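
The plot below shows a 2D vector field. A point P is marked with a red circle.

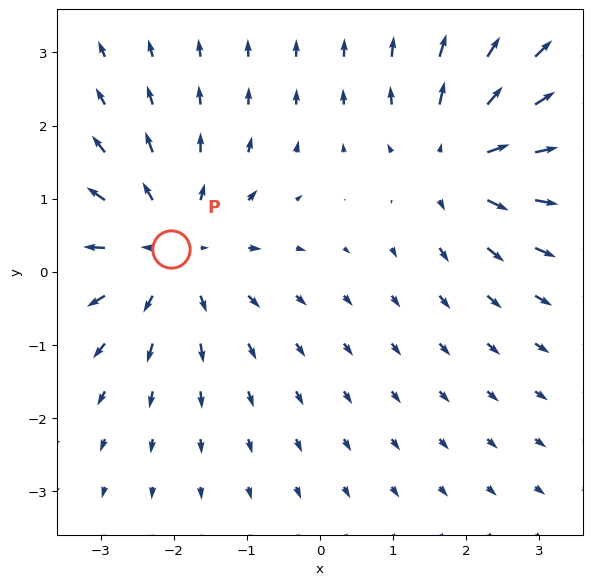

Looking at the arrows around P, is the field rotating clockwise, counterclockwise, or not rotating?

Near P at (-2.0, 0.3) the arrows show no circulation. The curl there is ≈0.

not rotating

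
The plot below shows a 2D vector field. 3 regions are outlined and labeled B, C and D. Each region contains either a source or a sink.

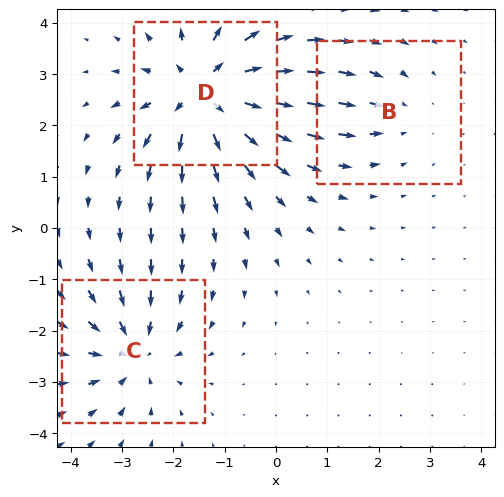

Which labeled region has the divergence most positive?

Divergence at each region's feature centre — B: about -2, C: about -3, D: about +5. Region D is most positive.

D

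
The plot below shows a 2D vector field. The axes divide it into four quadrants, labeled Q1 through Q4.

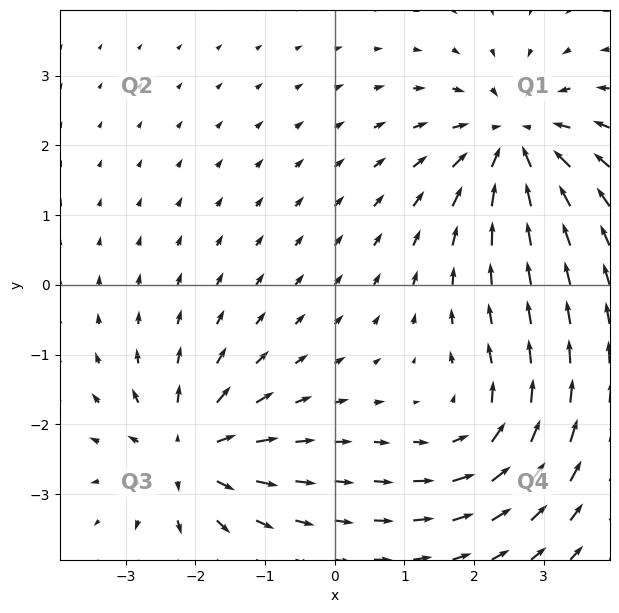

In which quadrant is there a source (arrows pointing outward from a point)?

The source sits at approximately (-2.1, -2.4), which lies in quadrant Q3. The divergence there is about +6, positive as expected for a source.

Q3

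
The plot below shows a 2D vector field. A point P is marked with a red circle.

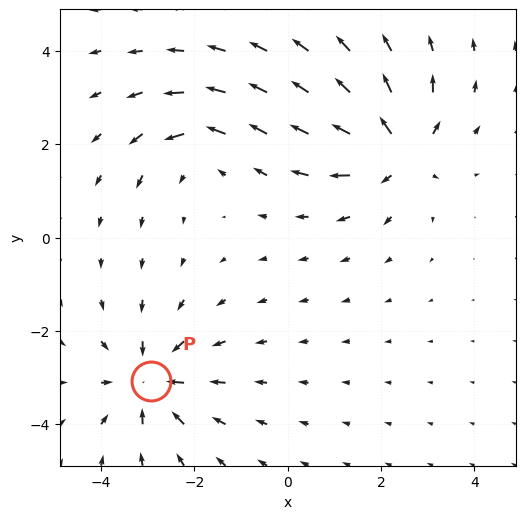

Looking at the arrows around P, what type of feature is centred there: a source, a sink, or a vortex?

At P (-2.9, -3.1) the arrows converge inward. Divergence about -5, curl ≈0 — negative divergence with near-zero curl is a sink.

sink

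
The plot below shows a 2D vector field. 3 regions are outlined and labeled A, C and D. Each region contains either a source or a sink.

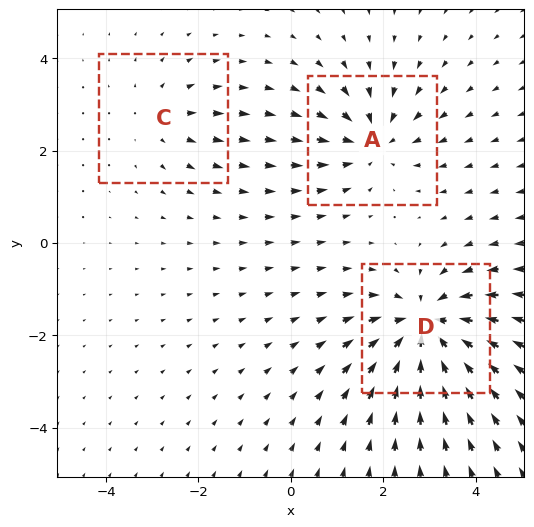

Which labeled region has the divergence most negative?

Divergence at each region's feature centre — A: about -3, C: about +2, D: about -5. Region D is most negative.

D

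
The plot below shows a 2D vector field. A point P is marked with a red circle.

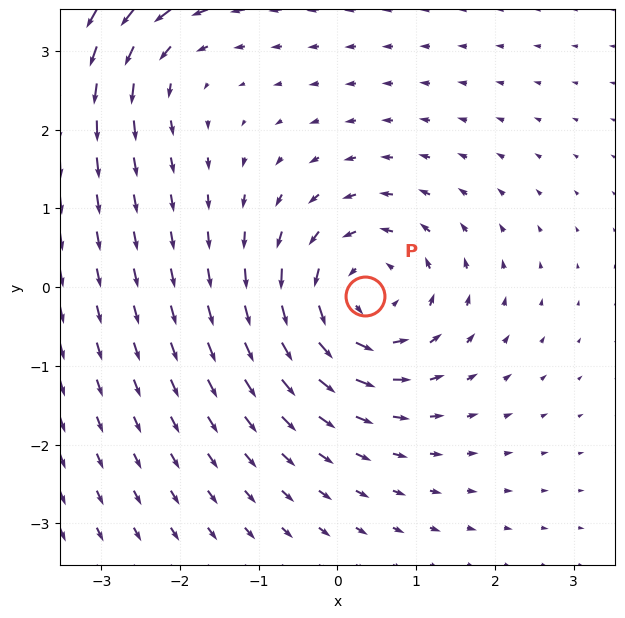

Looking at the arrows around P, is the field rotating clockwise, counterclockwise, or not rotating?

Near P at (0.4, -0.1) the arrows circulate counterclockwise. The curl (z-component) there is about +5; positive curl means counterclockwise rotation.

counterclockwise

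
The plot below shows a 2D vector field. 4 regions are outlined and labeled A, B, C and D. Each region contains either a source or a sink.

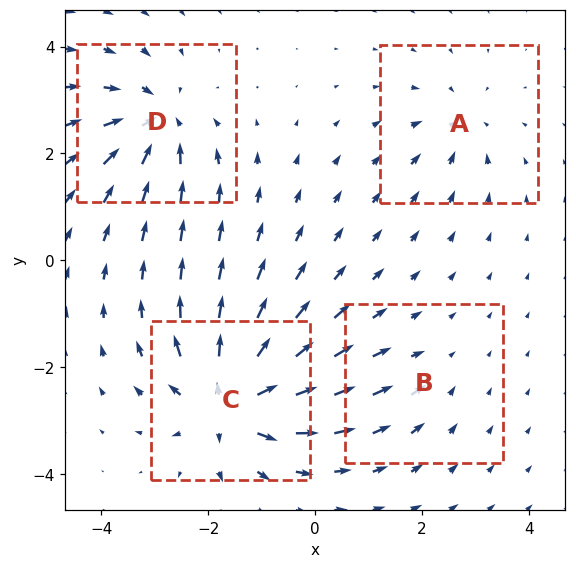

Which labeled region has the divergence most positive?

Divergence at each region's feature centre — A: about -4, B: about -2, C: about +8, D: about -6. Region C is most positive.

C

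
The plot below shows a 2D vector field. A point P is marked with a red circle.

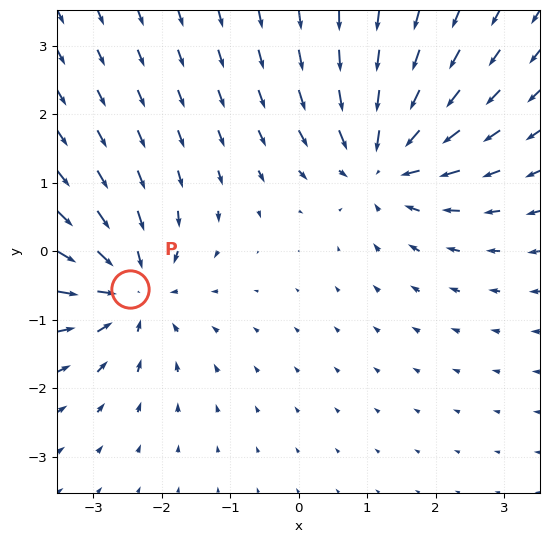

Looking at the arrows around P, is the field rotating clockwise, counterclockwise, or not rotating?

not rotating

Near P at (-2.5, -0.5) the arrows show no circulation. The curl there is ≈0.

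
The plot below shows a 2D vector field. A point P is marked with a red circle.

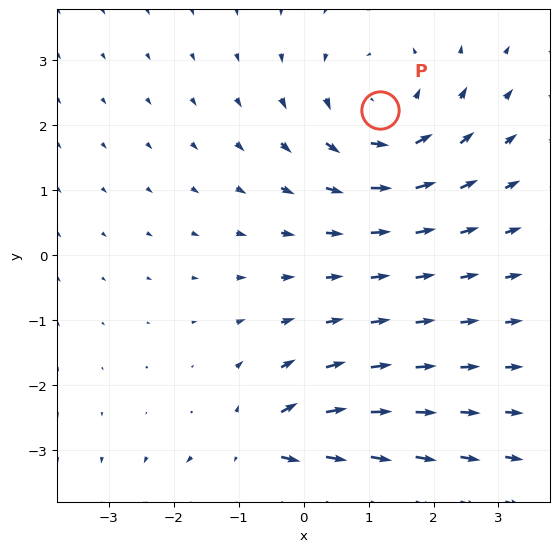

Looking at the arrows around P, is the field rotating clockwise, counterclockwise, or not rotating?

Near P at (1.2, 2.2) the arrows circulate counterclockwise. The curl (z-component) there is about +4; positive curl means counterclockwise rotation.

counterclockwise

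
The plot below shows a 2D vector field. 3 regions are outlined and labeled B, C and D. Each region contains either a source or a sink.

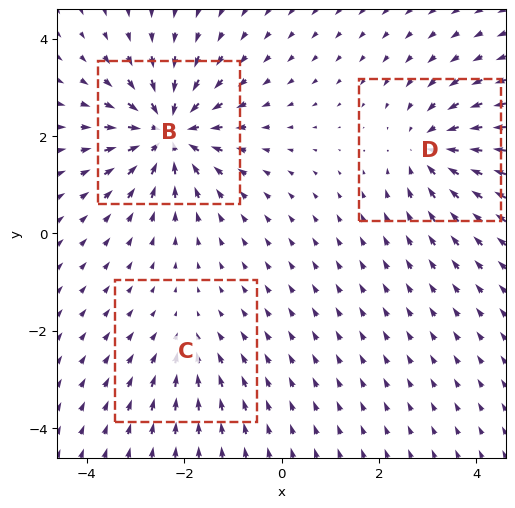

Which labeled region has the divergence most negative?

B

Divergence at each region's feature centre — B: about -5, C: about -2, D: about -4. Region B is most negative.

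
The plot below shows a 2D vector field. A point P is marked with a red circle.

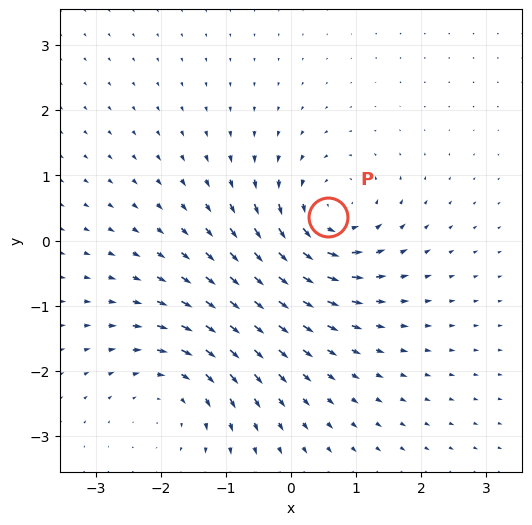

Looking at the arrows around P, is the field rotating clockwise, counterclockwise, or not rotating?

counterclockwise

Near P at (0.6, 0.4) the arrows circulate counterclockwise. The curl (z-component) there is about +5; positive curl means counterclockwise rotation.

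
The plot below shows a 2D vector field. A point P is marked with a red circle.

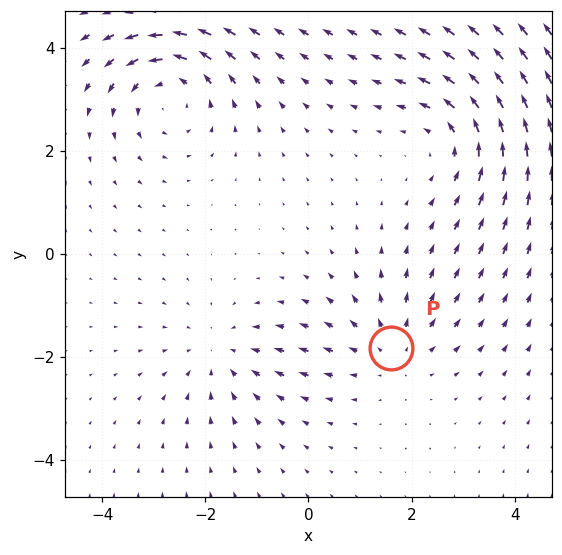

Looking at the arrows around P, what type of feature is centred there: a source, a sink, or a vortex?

source

At P (1.6, -1.8) the arrows spread outward. Divergence about +3, curl ≈0 — positive divergence with near-zero curl is a source.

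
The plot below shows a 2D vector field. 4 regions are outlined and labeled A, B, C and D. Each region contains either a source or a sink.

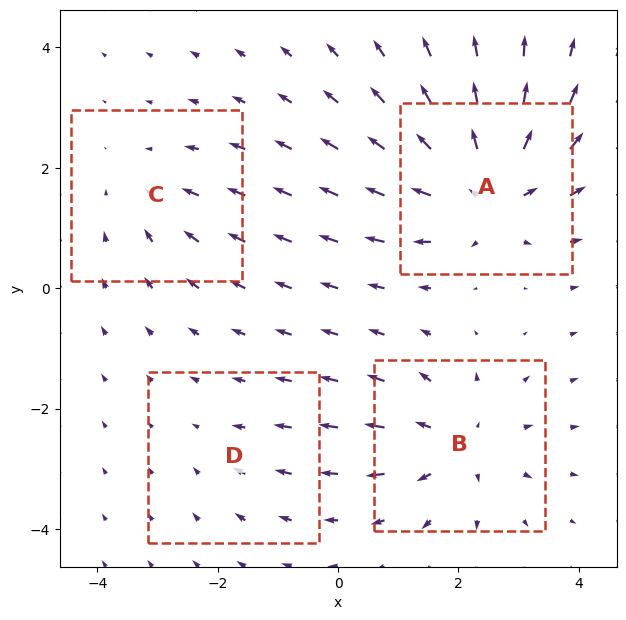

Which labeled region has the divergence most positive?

A

Divergence at each region's feature centre — A: about +7, B: about +5, C: about -3, D: about -2. Region A is most positive.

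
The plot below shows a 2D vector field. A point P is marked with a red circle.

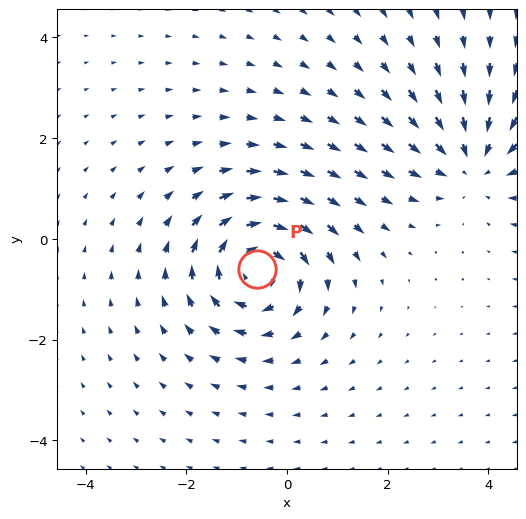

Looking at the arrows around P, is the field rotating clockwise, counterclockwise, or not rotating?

Near P at (-0.6, -0.6) the arrows circulate clockwise. The curl (z-component) there is about -5; negative curl means clockwise rotation.

clockwise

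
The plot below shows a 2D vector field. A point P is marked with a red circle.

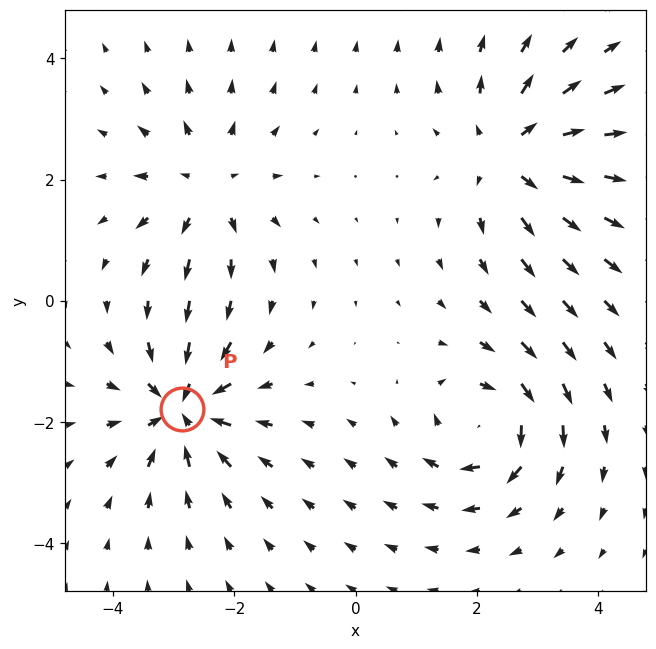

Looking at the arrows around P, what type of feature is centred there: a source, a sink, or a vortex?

sink

At P (-2.9, -1.8) the arrows converge inward. Divergence about -5, curl ≈0 — negative divergence with near-zero curl is a sink.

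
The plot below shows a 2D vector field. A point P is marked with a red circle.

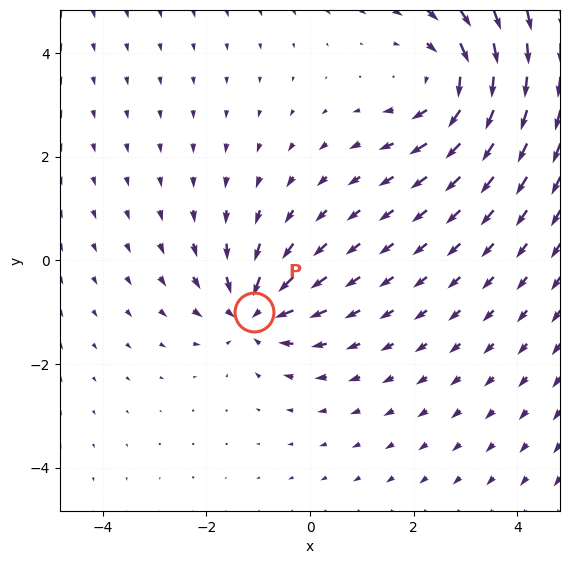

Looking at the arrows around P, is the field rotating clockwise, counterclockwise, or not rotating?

not rotating

Near P at (-1.1, -1.0) the arrows show no circulation. The curl there is ≈0.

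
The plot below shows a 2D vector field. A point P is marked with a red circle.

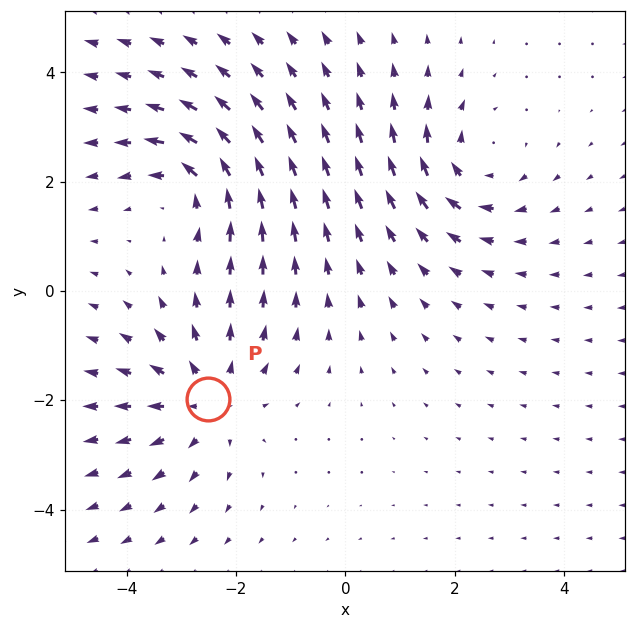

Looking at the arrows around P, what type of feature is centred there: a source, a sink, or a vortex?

At P (-2.5, -2.0) the arrows spread outward. Divergence about +4, curl ≈0 — positive divergence with near-zero curl is a source.

source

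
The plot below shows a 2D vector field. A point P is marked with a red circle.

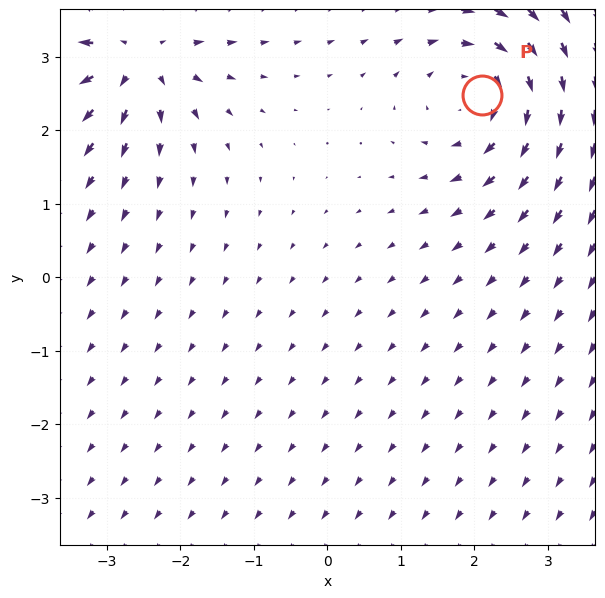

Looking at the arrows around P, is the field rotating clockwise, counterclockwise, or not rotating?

Near P at (2.1, 2.5) the arrows circulate clockwise. The curl (z-component) there is about -3; negative curl means clockwise rotation.

clockwise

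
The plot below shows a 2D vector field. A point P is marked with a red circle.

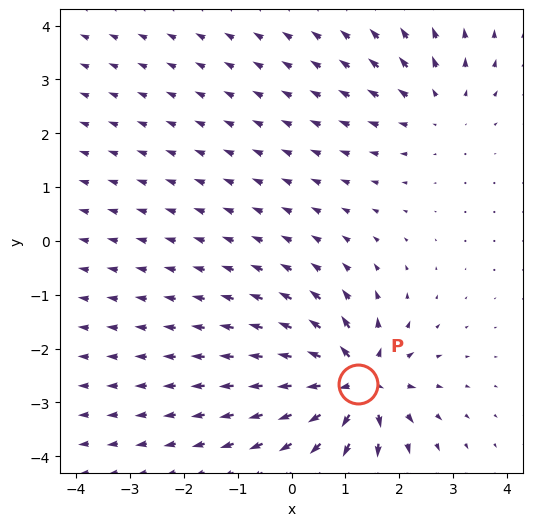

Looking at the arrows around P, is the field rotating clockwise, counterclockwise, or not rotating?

not rotating

Near P at (1.2, -2.7) the arrows show no circulation. The curl there is ≈0.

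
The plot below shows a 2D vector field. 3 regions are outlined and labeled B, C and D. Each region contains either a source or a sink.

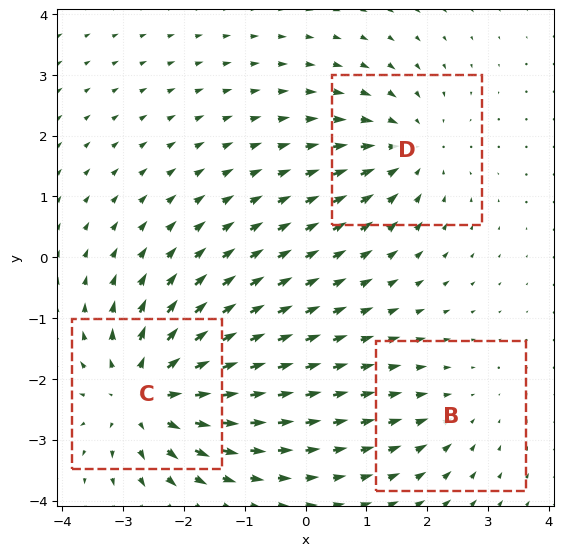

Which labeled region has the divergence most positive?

C

Divergence at each region's feature centre — B: about -2, C: about +5, D: about -3. Region C is most positive.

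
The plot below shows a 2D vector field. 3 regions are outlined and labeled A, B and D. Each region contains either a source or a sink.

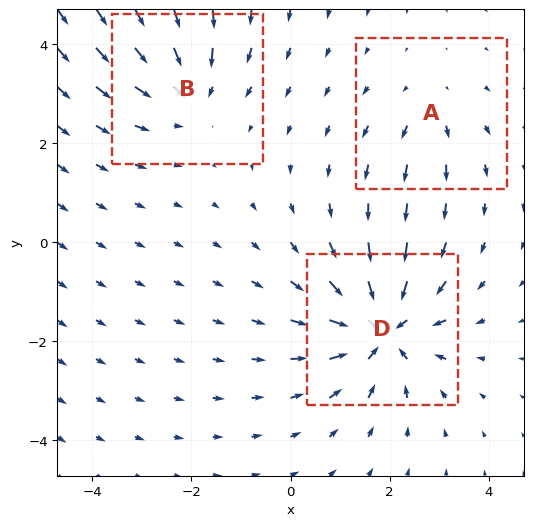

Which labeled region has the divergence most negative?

Divergence at each region's feature centre — A: about +2, B: about -3, D: about -5. Region D is most negative.

D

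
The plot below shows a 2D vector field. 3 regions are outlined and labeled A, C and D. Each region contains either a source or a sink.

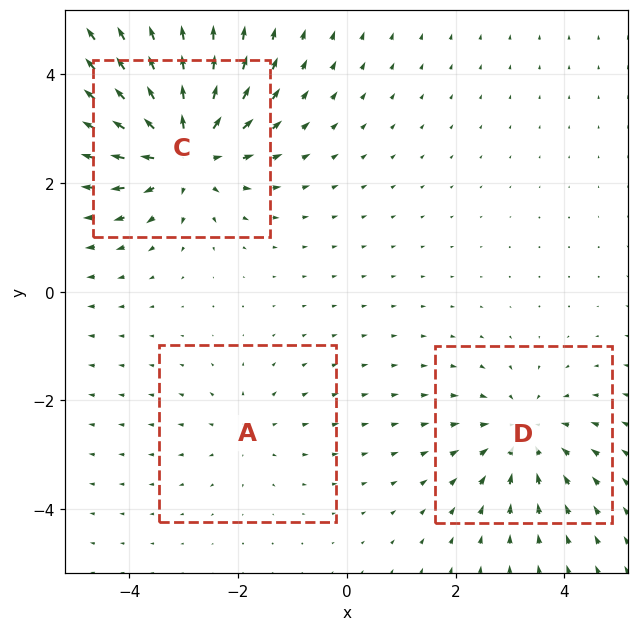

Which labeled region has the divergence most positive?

C

Divergence at each region's feature centre — A: about +2, C: about +5, D: about -3. Region C is most positive.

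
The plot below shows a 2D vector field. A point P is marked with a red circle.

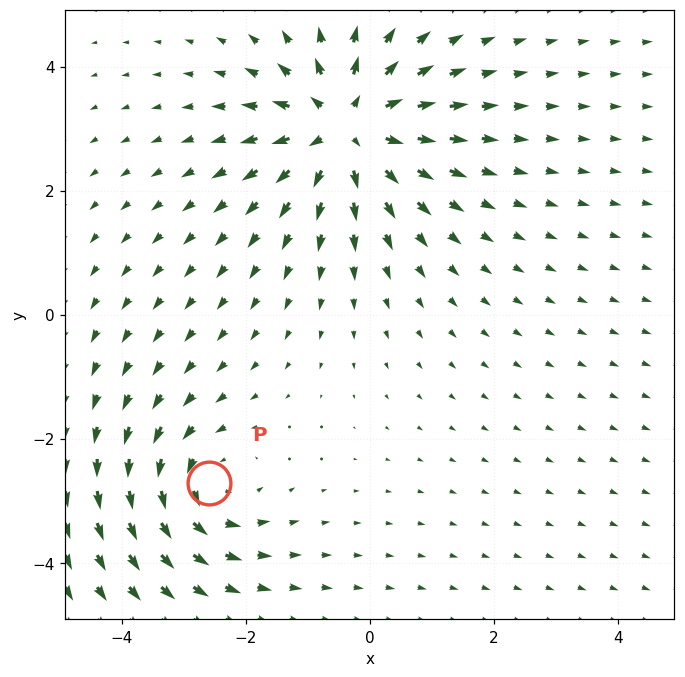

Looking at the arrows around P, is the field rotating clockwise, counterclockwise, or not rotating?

counterclockwise

Near P at (-2.6, -2.7) the arrows circulate counterclockwise. The curl (z-component) there is about +3; positive curl means counterclockwise rotation.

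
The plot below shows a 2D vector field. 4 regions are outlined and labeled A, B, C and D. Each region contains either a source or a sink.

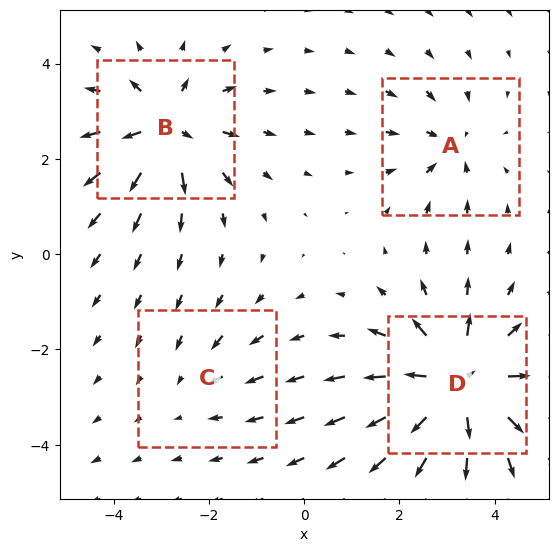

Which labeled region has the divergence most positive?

D

Divergence at each region's feature centre — A: about -4, B: about +6, C: about -2, D: about +8. Region D is most positive.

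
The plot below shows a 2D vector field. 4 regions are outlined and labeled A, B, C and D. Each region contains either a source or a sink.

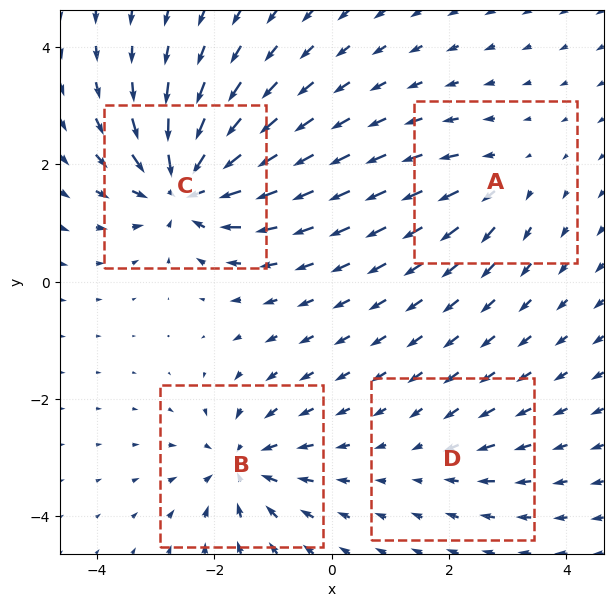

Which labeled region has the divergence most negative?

Divergence at each region's feature centre — A: about +4, B: about -6, C: about -9, D: about -3. Region C is most negative.

C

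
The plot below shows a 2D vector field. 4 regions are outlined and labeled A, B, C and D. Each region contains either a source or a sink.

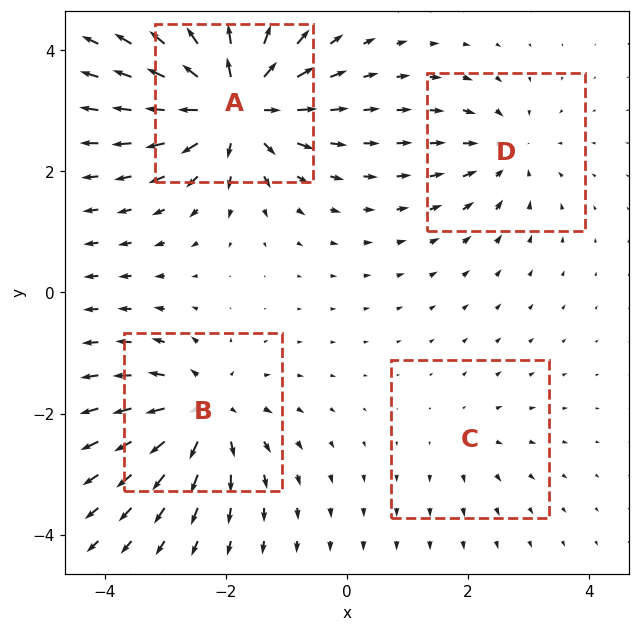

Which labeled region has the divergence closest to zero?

Divergence at each region's feature centre — A: about +9, B: about +6, C: about +2, D: about -4. Region C is closest to zero.

C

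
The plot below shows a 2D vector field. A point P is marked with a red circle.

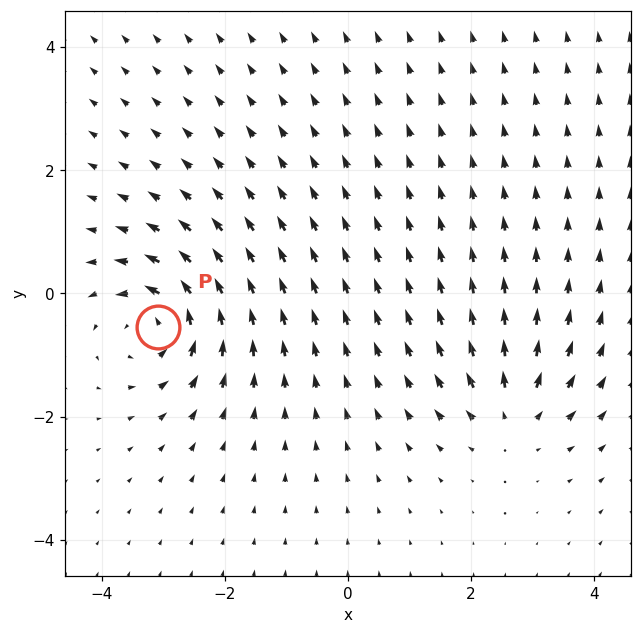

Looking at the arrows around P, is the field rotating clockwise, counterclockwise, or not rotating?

counterclockwise

Near P at (-3.1, -0.5) the arrows circulate counterclockwise. The curl (z-component) there is about +6; positive curl means counterclockwise rotation.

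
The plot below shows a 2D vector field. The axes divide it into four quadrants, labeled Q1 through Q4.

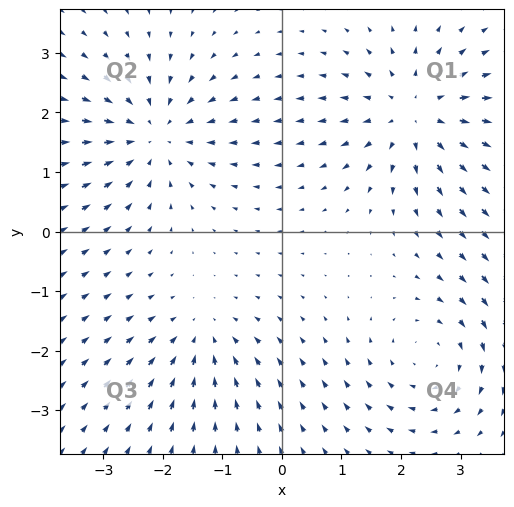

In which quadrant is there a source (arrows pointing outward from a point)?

The source sits at approximately (2.2, 2.0), which lies in quadrant Q1. The divergence there is about +5, positive as expected for a source.

Q1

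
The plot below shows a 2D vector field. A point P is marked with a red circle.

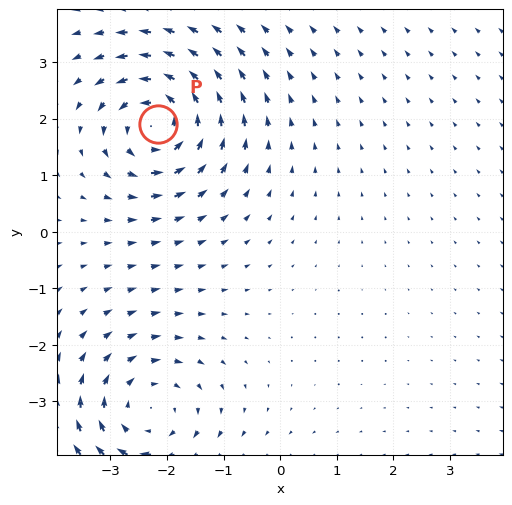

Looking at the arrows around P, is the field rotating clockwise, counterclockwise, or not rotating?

counterclockwise

Near P at (-2.2, 1.9) the arrows circulate counterclockwise. The curl (z-component) there is about +7; positive curl means counterclockwise rotation.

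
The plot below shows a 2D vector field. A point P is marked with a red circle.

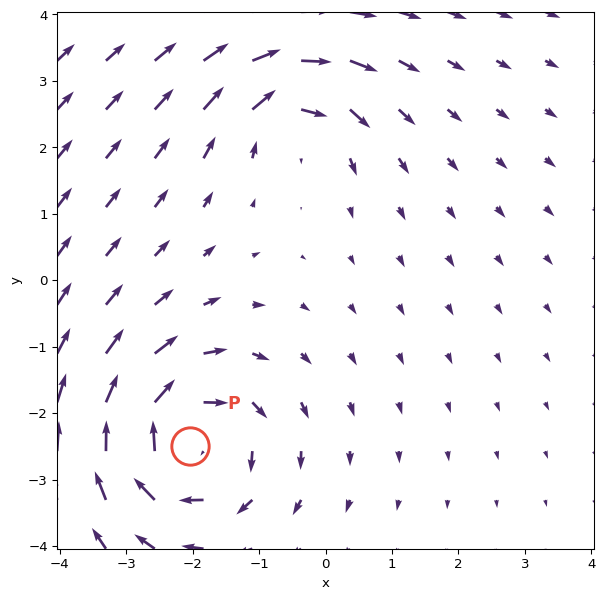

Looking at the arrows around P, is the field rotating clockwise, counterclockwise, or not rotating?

Near P at (-2.0, -2.5) the arrows circulate clockwise. The curl (z-component) there is about -4; negative curl means clockwise rotation.

clockwise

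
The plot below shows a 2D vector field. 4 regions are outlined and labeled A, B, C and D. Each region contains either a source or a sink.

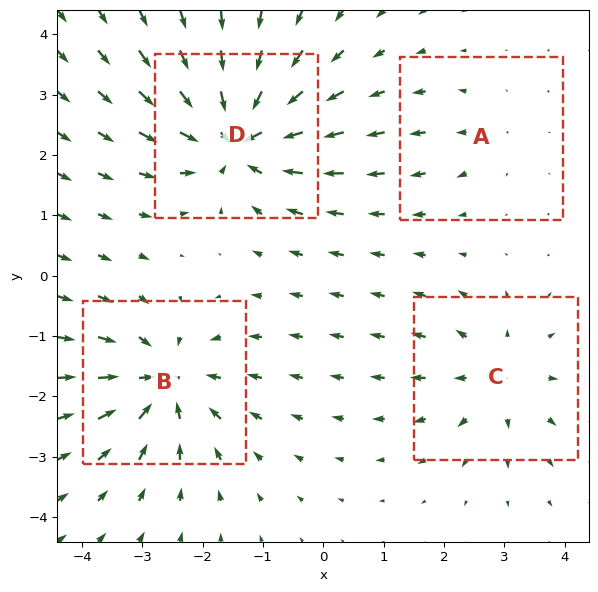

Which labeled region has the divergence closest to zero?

Divergence at each region's feature centre — A: about +2, B: about -6, C: about +4, D: about -7. Region A is closest to zero.

A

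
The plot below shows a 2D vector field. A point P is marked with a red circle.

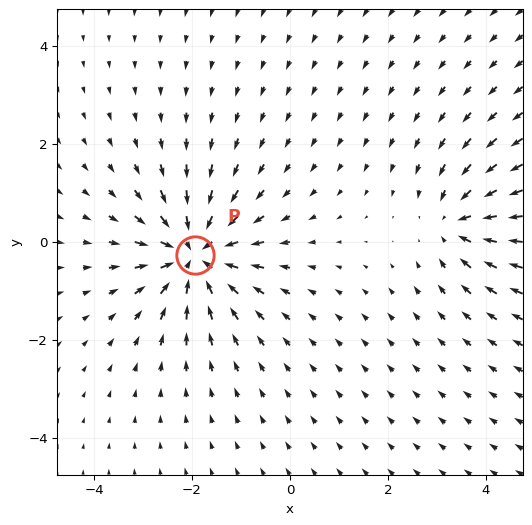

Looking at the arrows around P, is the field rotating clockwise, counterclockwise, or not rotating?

not rotating

Near P at (-1.9, -0.3) the arrows show no circulation. The curl there is ≈0.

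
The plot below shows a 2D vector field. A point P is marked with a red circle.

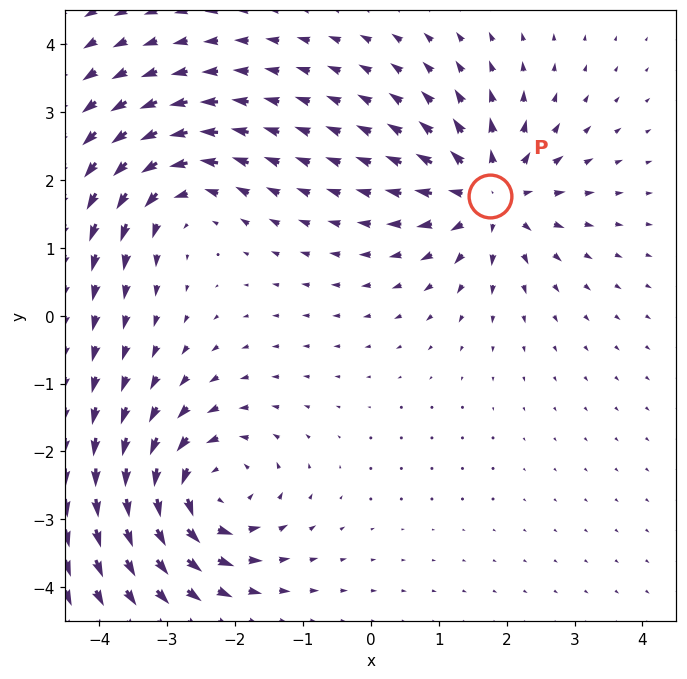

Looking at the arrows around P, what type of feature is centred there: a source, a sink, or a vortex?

At P (1.8, 1.8) the arrows spread outward. Divergence about +6, curl ≈0 — positive divergence with near-zero curl is a source.

source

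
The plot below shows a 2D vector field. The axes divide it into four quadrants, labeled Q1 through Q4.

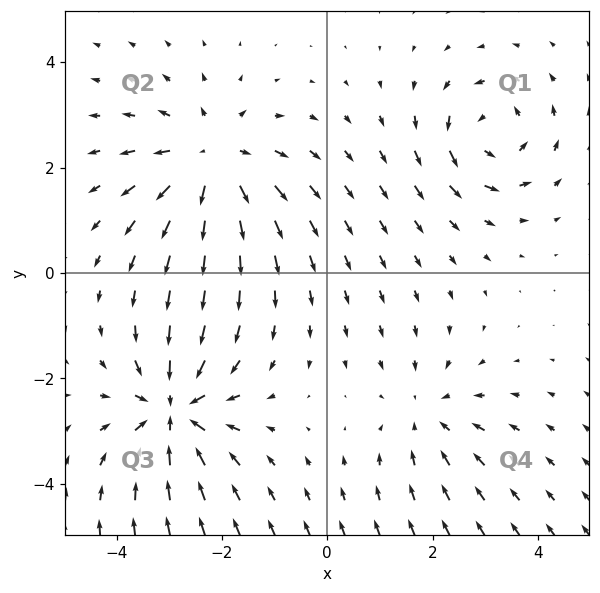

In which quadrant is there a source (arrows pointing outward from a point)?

The source sits at approximately (-2.2, 2.1), which lies in quadrant Q2. The divergence there is about +4, positive as expected for a source.

Q2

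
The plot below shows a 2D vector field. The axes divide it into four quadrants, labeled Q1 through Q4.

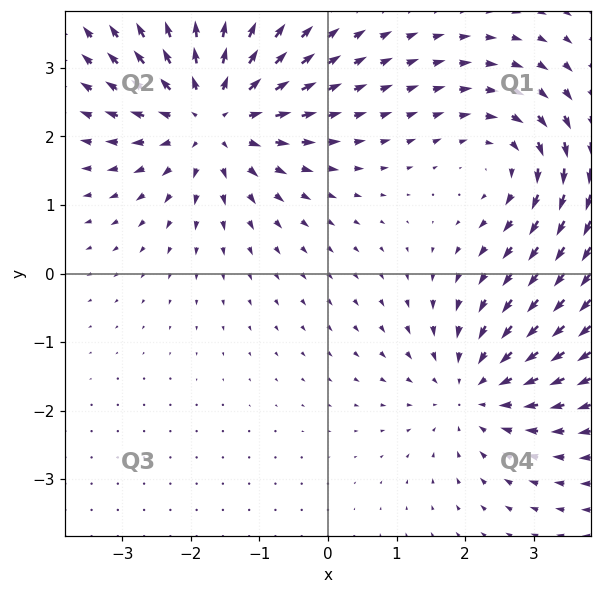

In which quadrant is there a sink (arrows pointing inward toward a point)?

The sink sits at approximately (2.1, -1.7), which lies in quadrant Q4. The divergence there is about -3, negative as expected for a sink.

Q4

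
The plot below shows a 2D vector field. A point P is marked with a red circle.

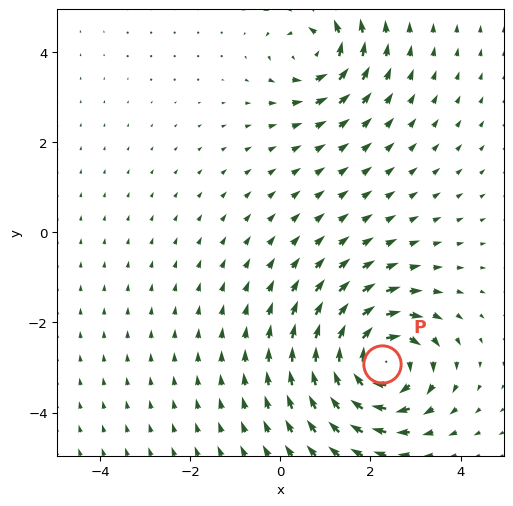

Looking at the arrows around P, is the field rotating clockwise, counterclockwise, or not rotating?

clockwise

Near P at (2.3, -2.9) the arrows circulate clockwise. The curl (z-component) there is about -6; negative curl means clockwise rotation.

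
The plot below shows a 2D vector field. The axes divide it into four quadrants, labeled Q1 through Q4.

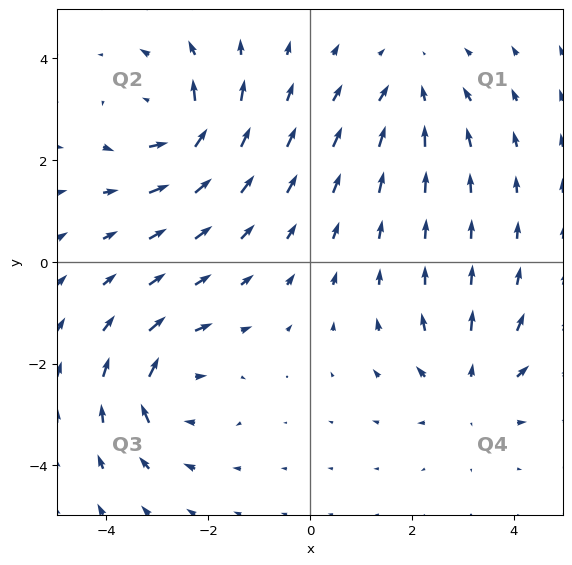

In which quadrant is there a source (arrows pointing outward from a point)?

The source sits at approximately (3.1, -2.5), which lies in quadrant Q4. The divergence there is about +3, positive as expected for a source.

Q4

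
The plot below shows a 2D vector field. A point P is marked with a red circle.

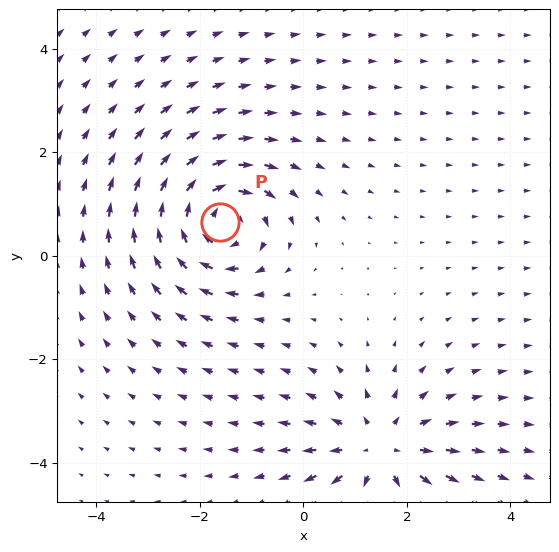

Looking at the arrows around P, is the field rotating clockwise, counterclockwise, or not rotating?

Near P at (-1.6, 0.6) the arrows circulate clockwise. The curl (z-component) there is about -3; negative curl means clockwise rotation.

clockwise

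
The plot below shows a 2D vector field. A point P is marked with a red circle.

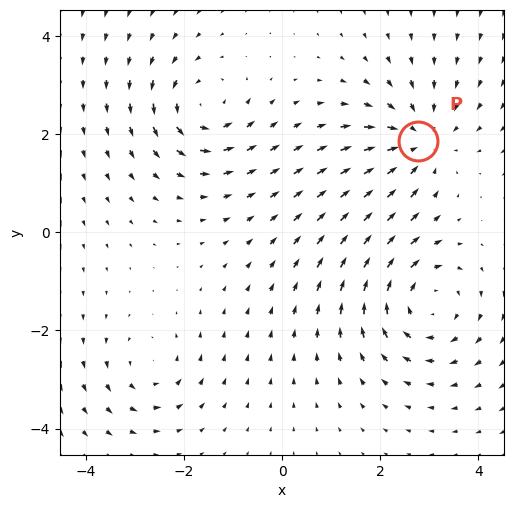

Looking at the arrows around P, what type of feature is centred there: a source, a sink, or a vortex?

sink

At P (2.8, 1.9) the arrows converge inward. Divergence about -4, curl ≈0 — negative divergence with near-zero curl is a sink.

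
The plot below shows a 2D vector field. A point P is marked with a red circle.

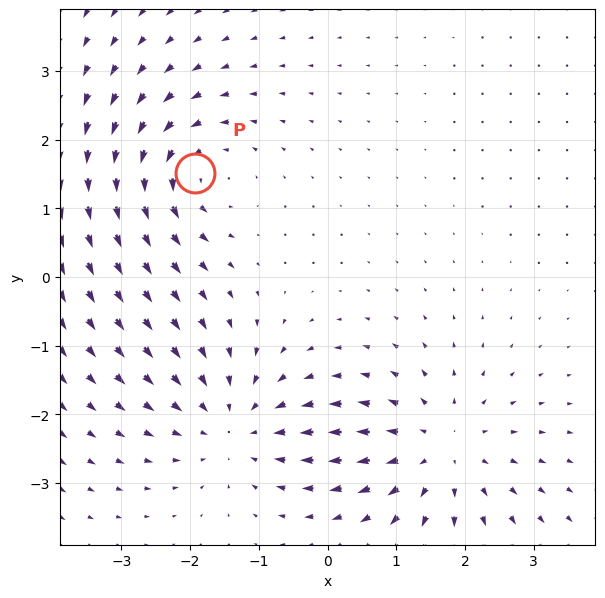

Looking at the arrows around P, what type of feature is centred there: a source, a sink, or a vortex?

vortex

At P (-1.9, 1.5) the arrows circulate counterclockwise. Divergence ≈0, curl about +4 — near-zero divergence with nonzero curl is a vortex.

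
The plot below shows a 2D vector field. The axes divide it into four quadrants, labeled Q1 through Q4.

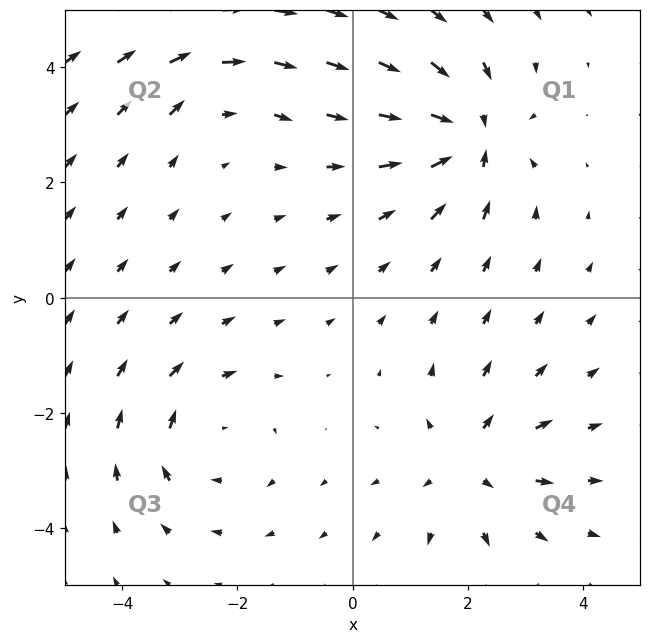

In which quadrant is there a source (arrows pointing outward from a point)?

Q4

The source sits at approximately (2.0, -2.9), which lies in quadrant Q4. The divergence there is about +4, positive as expected for a source.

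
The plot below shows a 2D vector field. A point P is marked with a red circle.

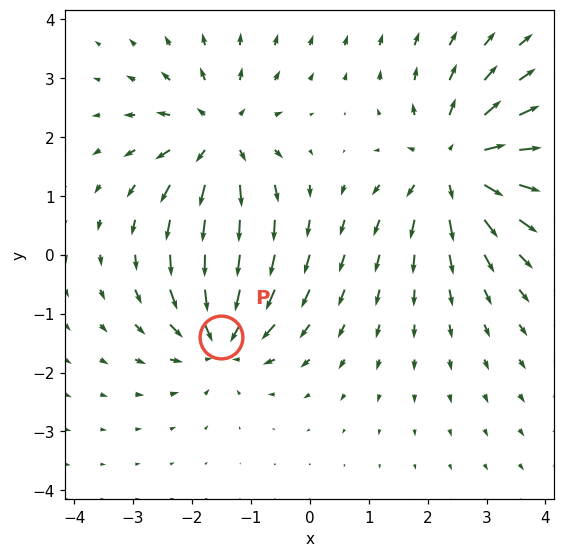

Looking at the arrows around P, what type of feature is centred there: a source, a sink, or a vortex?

sink

At P (-1.5, -1.4) the arrows converge inward. Divergence about -5, curl ≈0 — negative divergence with near-zero curl is a sink.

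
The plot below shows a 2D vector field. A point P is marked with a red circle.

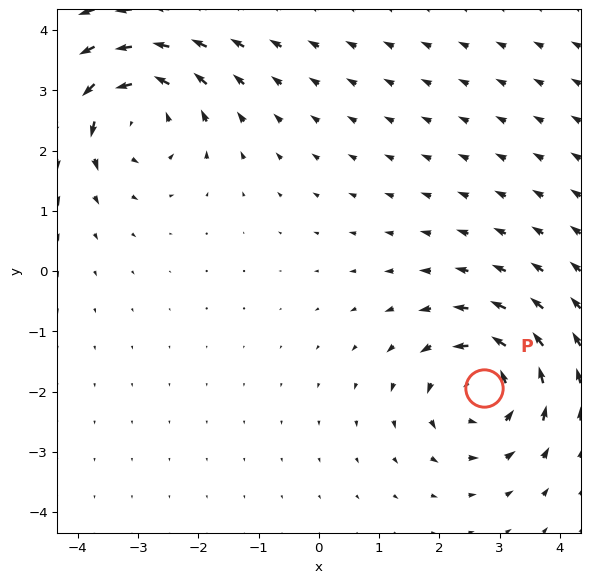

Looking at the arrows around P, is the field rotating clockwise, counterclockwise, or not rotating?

Near P at (2.7, -1.9) the arrows circulate counterclockwise. The curl (z-component) there is about +5; positive curl means counterclockwise rotation.

counterclockwise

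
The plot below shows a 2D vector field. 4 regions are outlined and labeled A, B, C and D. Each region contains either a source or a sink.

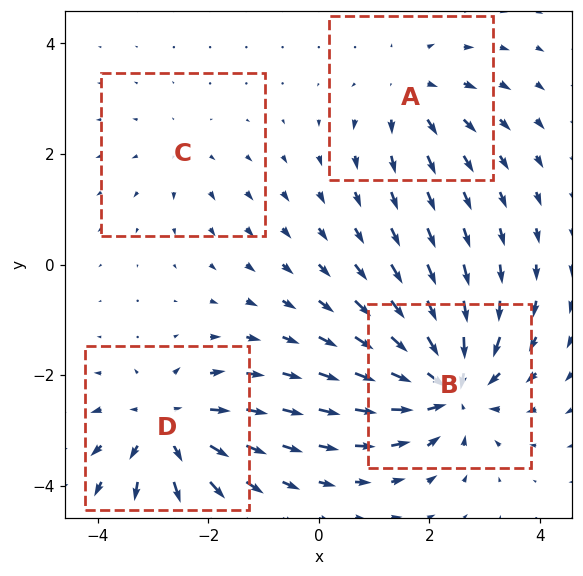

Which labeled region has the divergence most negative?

B

Divergence at each region's feature centre — A: about +4, B: about -7, C: about +2, D: about +6. Region B is most negative.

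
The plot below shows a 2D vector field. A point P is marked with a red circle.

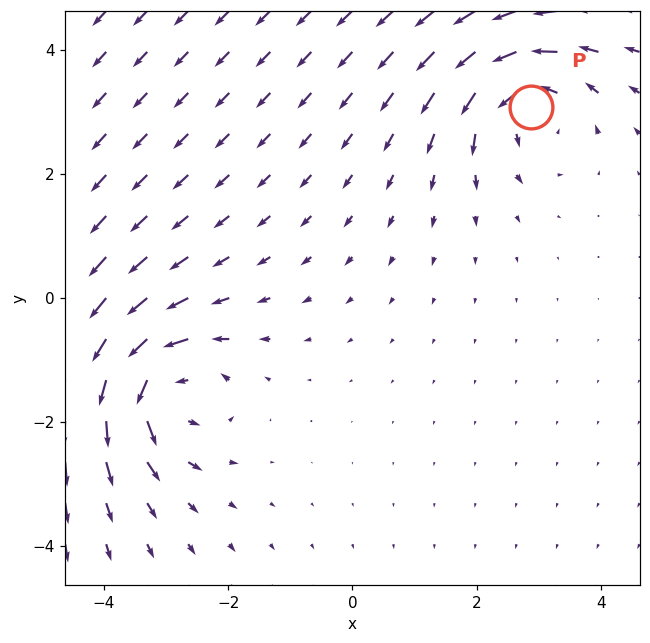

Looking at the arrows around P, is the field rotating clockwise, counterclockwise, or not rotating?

Near P at (2.9, 3.1) the arrows circulate counterclockwise. The curl (z-component) there is about +4; positive curl means counterclockwise rotation.

counterclockwise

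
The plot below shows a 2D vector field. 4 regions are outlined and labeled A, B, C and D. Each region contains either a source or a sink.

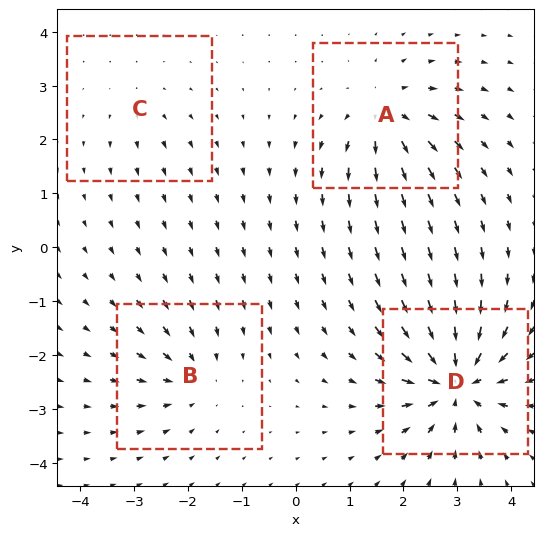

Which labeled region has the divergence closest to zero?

C

Divergence at each region's feature centre — A: about +6, B: about -4, C: about +2, D: about -9. Region C is closest to zero.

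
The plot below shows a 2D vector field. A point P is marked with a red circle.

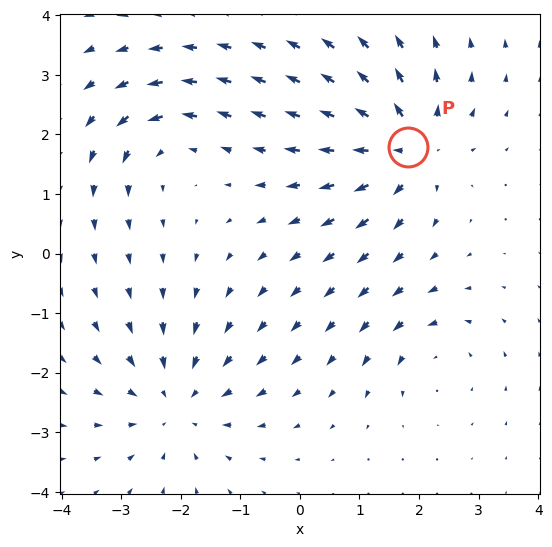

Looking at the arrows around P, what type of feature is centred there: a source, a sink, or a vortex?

At P (1.8, 1.8) the arrows spread outward. Divergence about +6, curl ≈0 — positive divergence with near-zero curl is a source.

source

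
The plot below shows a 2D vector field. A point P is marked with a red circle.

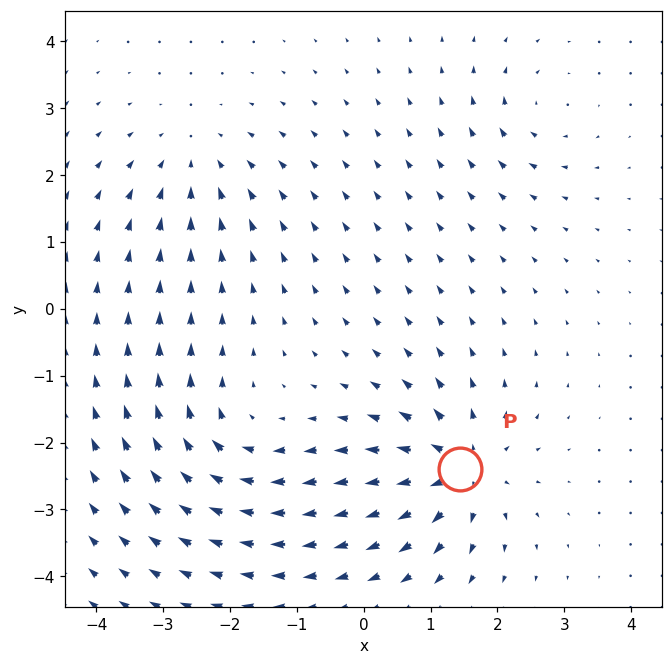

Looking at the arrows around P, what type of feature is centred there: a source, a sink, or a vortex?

source

At P (1.4, -2.4) the arrows spread outward. Divergence about +7, curl ≈0 — positive divergence with near-zero curl is a source.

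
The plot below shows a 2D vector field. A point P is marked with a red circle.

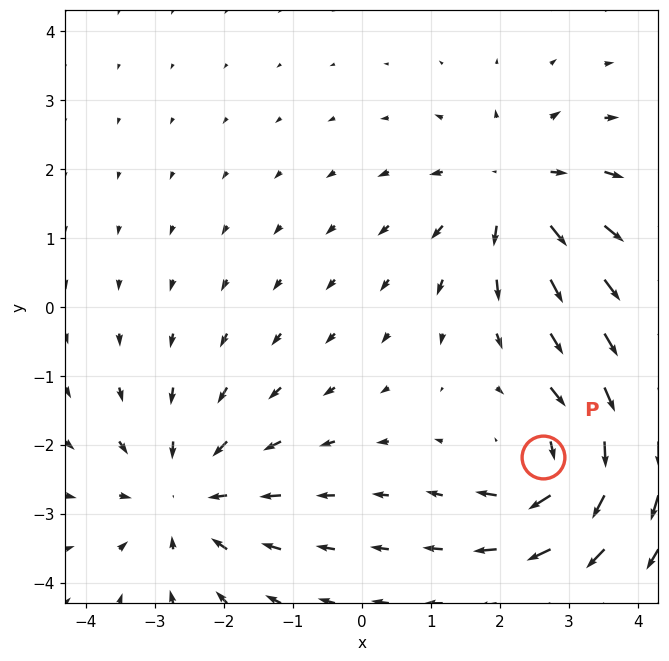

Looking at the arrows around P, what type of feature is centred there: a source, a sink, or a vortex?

At P (2.6, -2.2) the arrows circulate clockwise. Divergence ≈0, curl about -6 — near-zero divergence with nonzero curl is a vortex.

vortex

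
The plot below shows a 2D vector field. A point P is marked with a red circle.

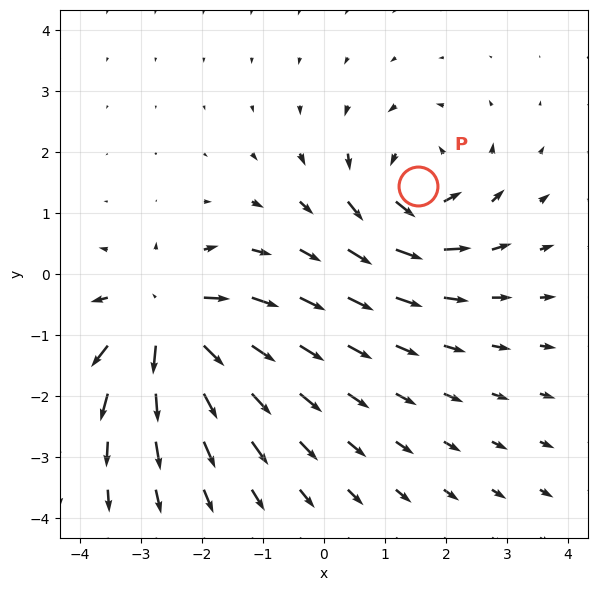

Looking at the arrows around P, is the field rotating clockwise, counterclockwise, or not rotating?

Near P at (1.5, 1.4) the arrows circulate counterclockwise. The curl (z-component) there is about +4; positive curl means counterclockwise rotation.

counterclockwise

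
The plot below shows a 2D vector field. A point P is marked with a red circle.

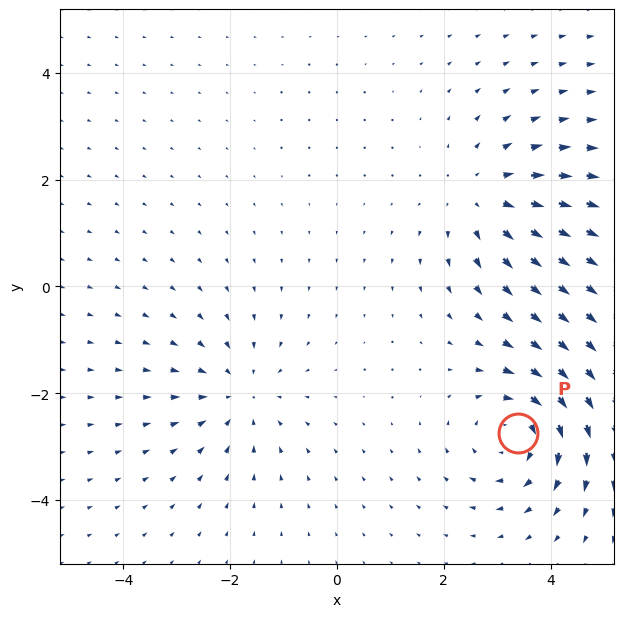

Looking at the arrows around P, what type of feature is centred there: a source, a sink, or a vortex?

At P (3.4, -2.7) the arrows circulate clockwise. Divergence ≈0, curl about -4 — near-zero divergence with nonzero curl is a vortex.

vortex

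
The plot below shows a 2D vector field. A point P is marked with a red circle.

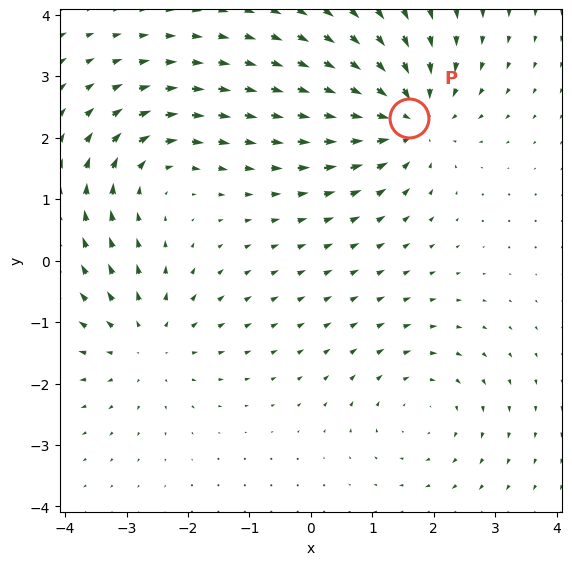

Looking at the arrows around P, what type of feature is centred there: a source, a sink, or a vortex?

sink

At P (1.6, 2.3) the arrows converge inward. Divergence about -5, curl ≈0 — negative divergence with near-zero curl is a sink.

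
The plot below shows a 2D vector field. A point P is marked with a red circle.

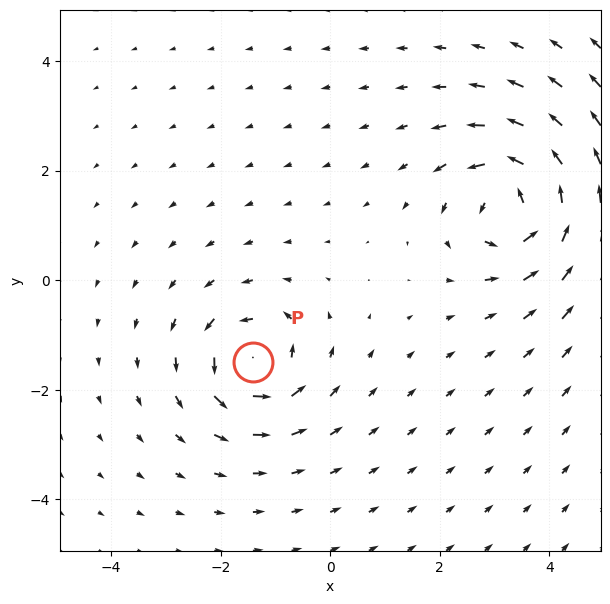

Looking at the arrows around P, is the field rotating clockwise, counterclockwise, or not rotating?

counterclockwise

Near P at (-1.4, -1.5) the arrows circulate counterclockwise. The curl (z-component) there is about +5; positive curl means counterclockwise rotation.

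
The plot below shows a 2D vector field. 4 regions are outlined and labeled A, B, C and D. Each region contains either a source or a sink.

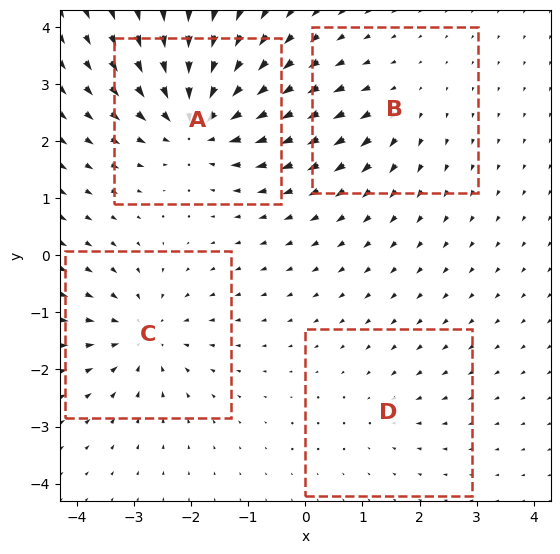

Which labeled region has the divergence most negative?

Divergence at each region's feature centre — A: about -8, B: about +3, C: about -5, D: about -2. Region A is most negative.

A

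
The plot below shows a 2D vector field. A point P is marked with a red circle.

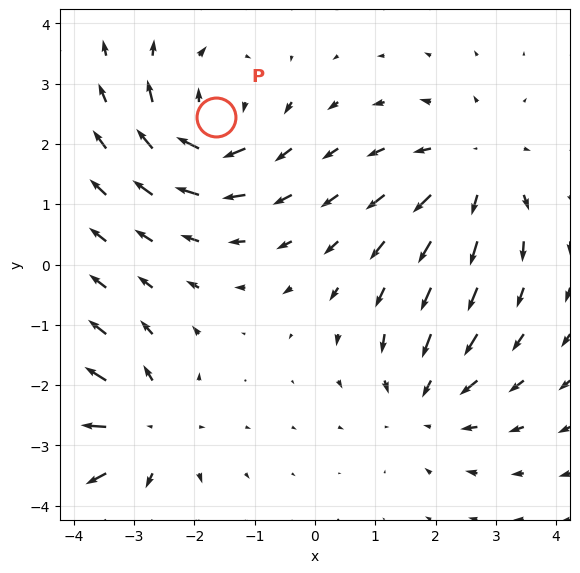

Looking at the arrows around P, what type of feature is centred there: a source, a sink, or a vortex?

At P (-1.6, 2.4) the arrows circulate clockwise. Divergence ≈0, curl about -6 — near-zero divergence with nonzero curl is a vortex.

vortex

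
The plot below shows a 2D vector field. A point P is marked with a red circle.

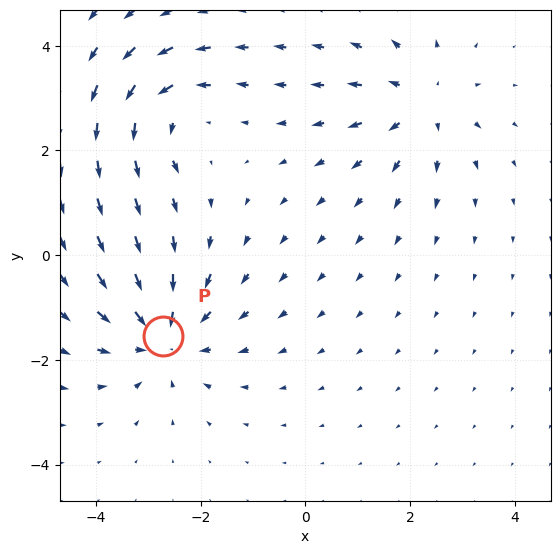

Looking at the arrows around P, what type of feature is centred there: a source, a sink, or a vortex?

At P (-2.7, -1.5) the arrows converge inward. Divergence about -4, curl ≈0 — negative divergence with near-zero curl is a sink.

sink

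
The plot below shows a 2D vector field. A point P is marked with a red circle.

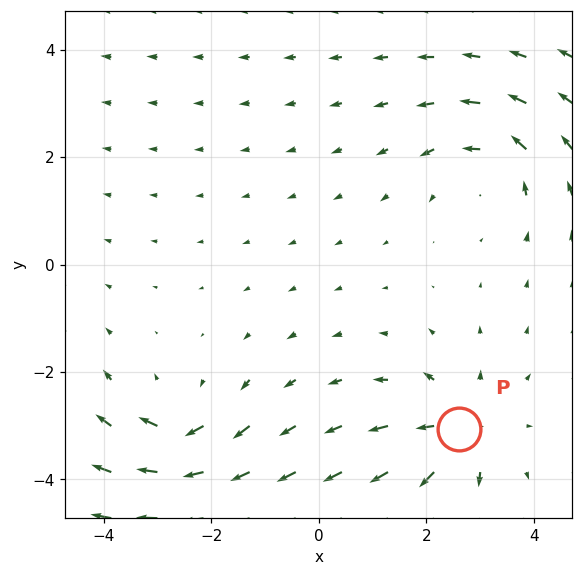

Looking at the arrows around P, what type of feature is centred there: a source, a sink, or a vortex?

source

At P (2.6, -3.1) the arrows spread outward. Divergence about +3, curl ≈0 — positive divergence with near-zero curl is a source.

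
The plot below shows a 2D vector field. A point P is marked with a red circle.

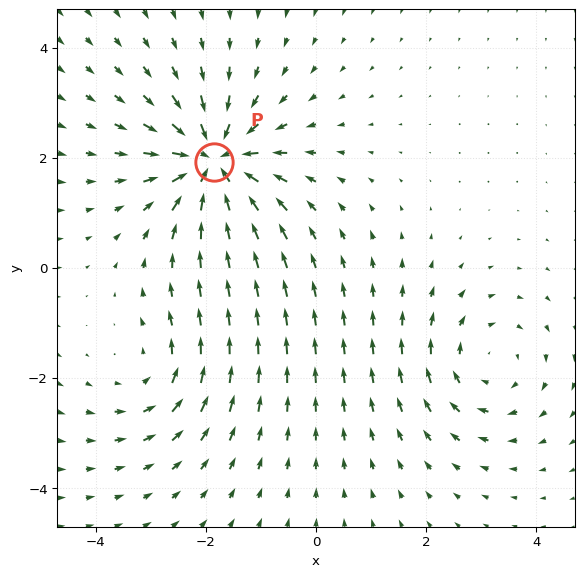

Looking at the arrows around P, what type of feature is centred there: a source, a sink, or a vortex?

sink

At P (-1.8, 1.9) the arrows converge inward. Divergence about -5, curl ≈0 — negative divergence with near-zero curl is a sink.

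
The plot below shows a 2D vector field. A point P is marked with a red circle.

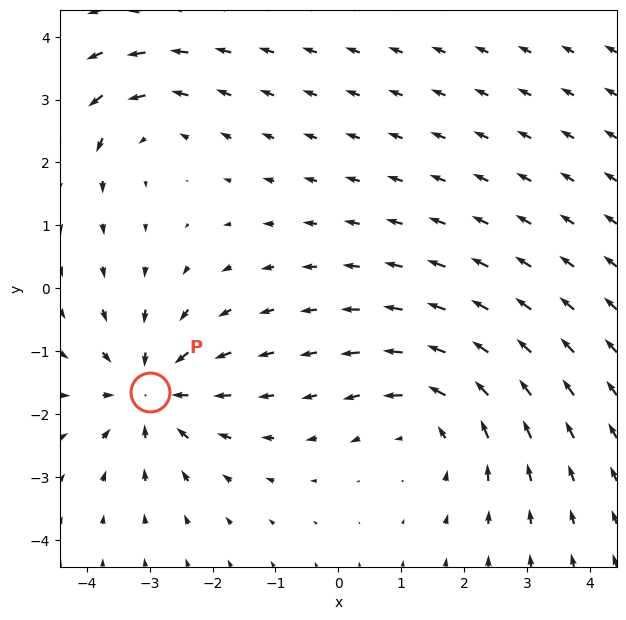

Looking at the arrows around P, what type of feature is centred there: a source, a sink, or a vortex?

sink

At P (-3.0, -1.6) the arrows converge inward. Divergence about -5, curl ≈0 — negative divergence with near-zero curl is a sink.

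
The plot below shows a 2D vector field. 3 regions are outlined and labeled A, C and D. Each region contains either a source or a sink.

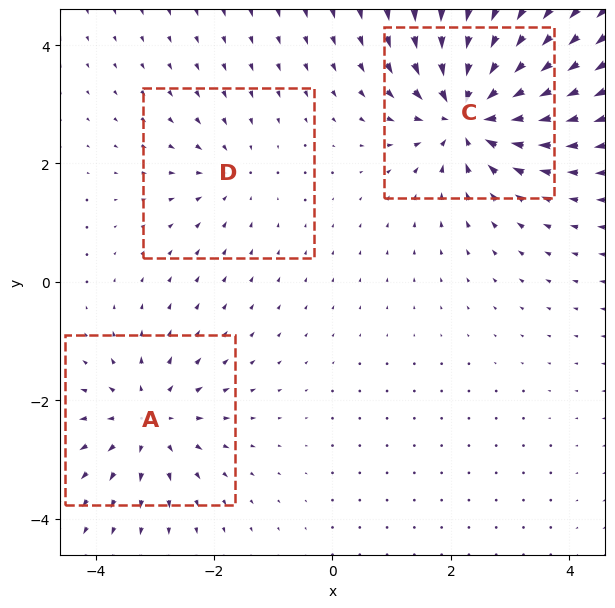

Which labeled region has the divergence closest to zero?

Divergence at each region's feature centre — A: about +4, C: about -6, D: about -2. Region D is closest to zero.

D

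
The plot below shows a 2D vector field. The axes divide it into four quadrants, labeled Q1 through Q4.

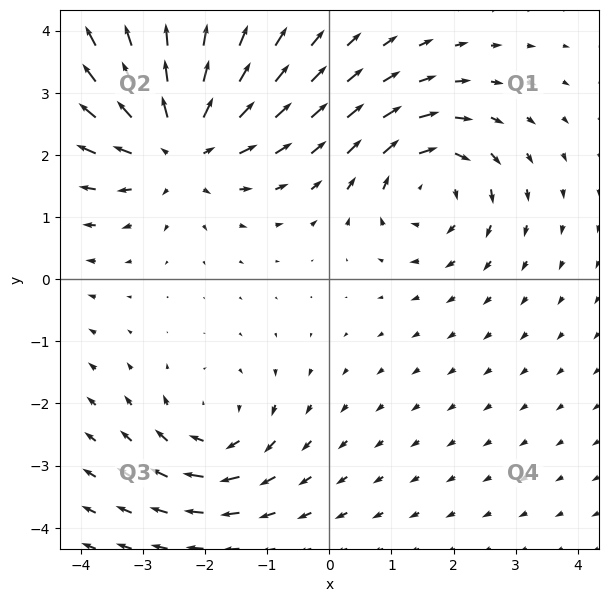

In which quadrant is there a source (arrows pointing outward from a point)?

The source sits at approximately (-2.4, 2.2), which lies in quadrant Q2. The divergence there is about +4, positive as expected for a source.

Q2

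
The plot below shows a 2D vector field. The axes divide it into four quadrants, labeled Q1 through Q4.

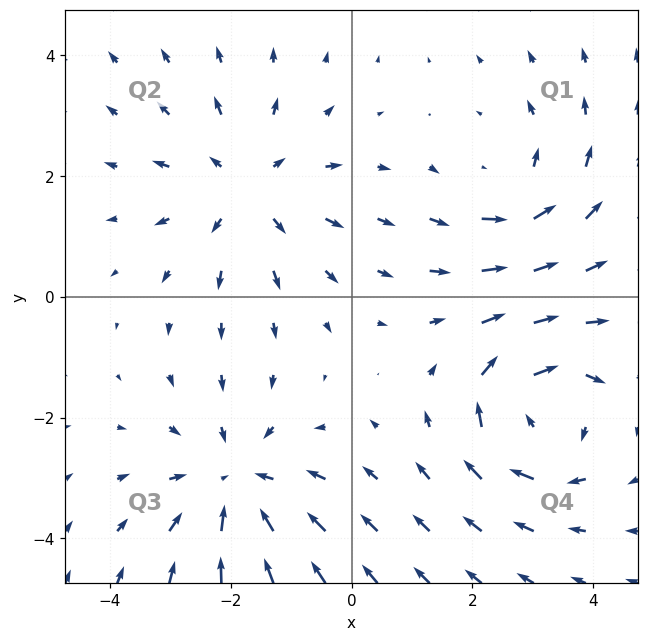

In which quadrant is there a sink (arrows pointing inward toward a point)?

The sink sits at approximately (-1.9, -3.1), which lies in quadrant Q3. The divergence there is about -4, negative as expected for a sink.

Q3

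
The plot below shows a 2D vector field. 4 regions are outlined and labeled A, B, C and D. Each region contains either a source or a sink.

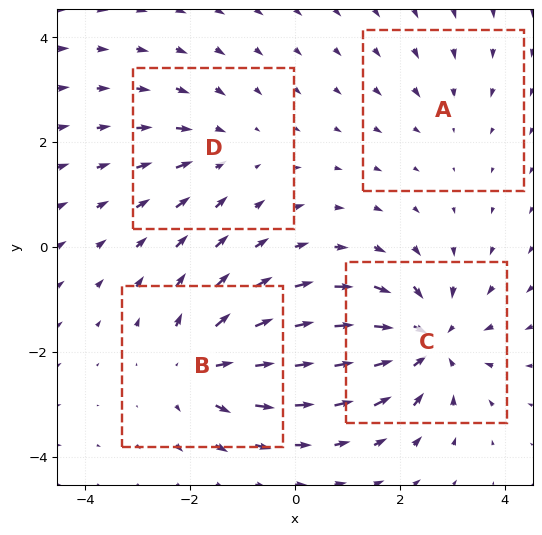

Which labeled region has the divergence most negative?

Divergence at each region's feature centre — A: about -2, B: about +5, C: about -6, D: about -3. Region C is most negative.

C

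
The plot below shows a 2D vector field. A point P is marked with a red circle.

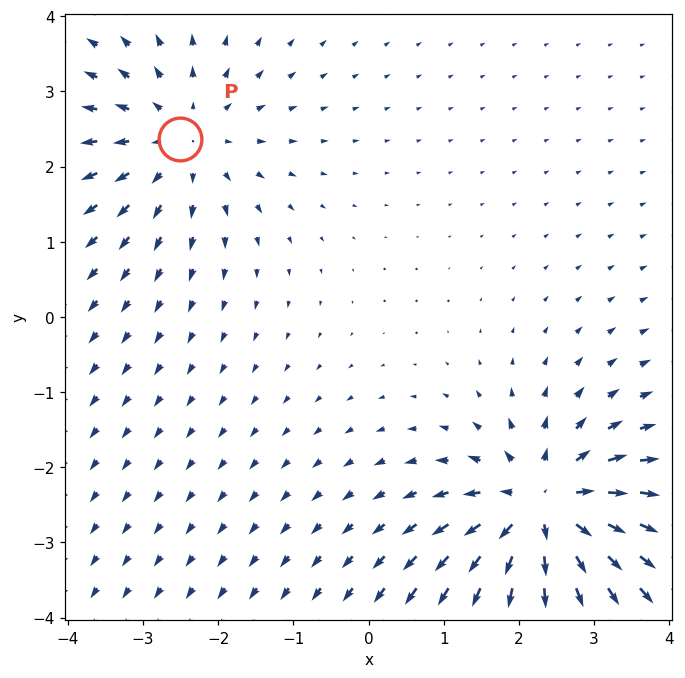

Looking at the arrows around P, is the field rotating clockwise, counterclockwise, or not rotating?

Near P at (-2.5, 2.4) the arrows show no circulation. The curl there is ≈0.

not rotating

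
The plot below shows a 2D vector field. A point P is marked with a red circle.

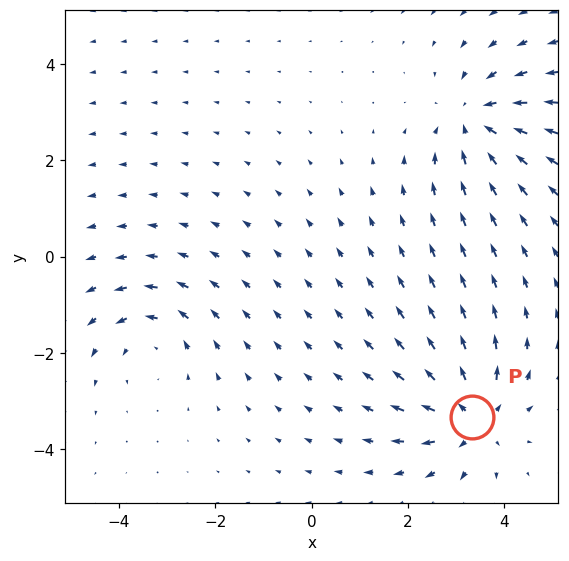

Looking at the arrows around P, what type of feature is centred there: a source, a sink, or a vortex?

At P (3.3, -3.3) the arrows spread outward. Divergence about +4, curl ≈0 — positive divergence with near-zero curl is a source.

source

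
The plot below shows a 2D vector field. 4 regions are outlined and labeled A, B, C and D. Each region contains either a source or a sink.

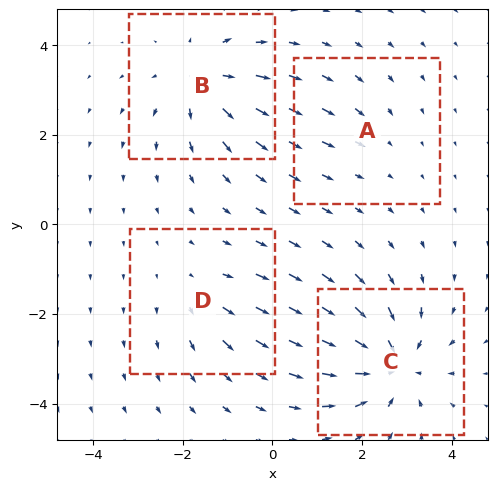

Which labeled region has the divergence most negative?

Divergence at each region's feature centre — A: about -2, B: about +5, C: about -6, D: about +3. Region C is most negative.

C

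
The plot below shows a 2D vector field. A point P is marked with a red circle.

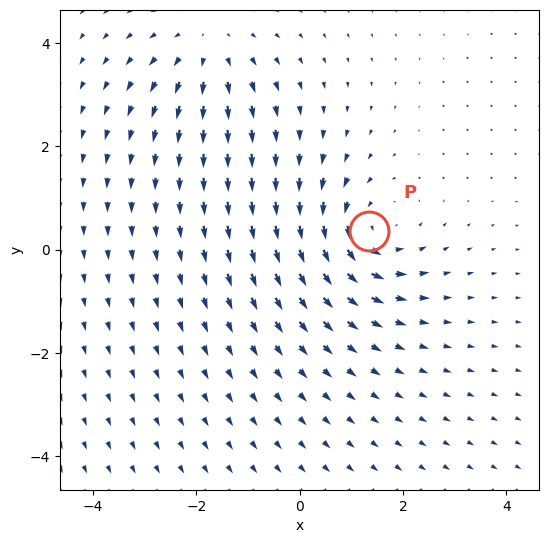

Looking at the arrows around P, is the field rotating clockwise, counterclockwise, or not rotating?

counterclockwise

Near P at (1.3, 0.4) the arrows circulate counterclockwise. The curl (z-component) there is about +4; positive curl means counterclockwise rotation.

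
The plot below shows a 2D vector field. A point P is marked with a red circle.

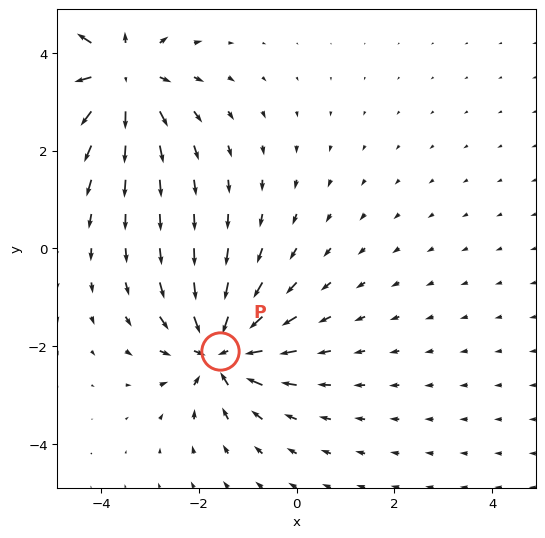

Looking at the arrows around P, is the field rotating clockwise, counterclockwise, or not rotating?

Near P at (-1.6, -2.1) the arrows show no circulation. The curl there is ≈0.

not rotating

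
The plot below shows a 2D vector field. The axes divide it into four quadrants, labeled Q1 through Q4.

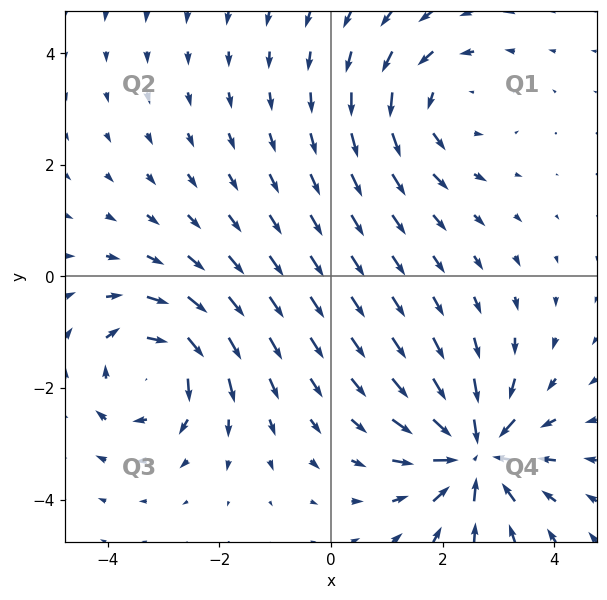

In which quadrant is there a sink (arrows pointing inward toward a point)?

The sink sits at approximately (2.6, -3.2), which lies in quadrant Q4. The divergence there is about -7, negative as expected for a sink.

Q4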